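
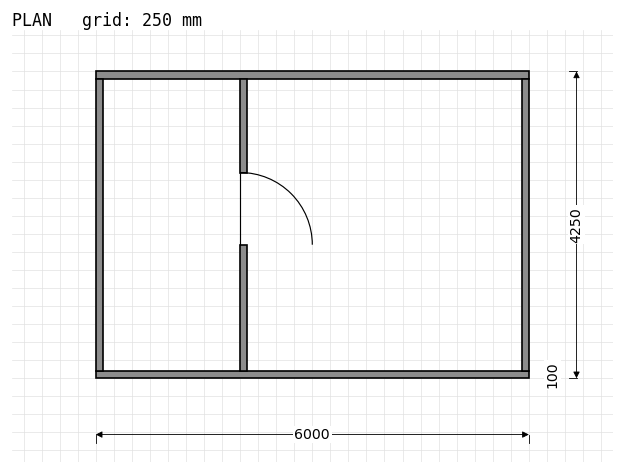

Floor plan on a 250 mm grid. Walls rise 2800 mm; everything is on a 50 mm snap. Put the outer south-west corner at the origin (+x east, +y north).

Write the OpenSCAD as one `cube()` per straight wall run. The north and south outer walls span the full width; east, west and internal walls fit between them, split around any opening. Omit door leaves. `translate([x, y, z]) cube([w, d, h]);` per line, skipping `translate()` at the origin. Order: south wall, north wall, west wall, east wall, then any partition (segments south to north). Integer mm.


cube([6000, 100, 2800]);
translate([0, 4150, 0]) cube([6000, 100, 2800]);
translate([0, 100, 0]) cube([100, 4050, 2800]);
translate([5900, 100, 0]) cube([100, 4050, 2800]);
translate([2000, 100, 0]) cube([100, 1750, 2800]);
translate([2000, 2850, 0]) cube([100, 1300, 2800]);


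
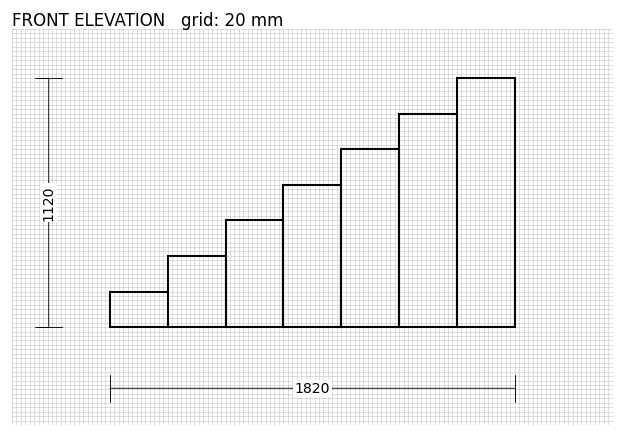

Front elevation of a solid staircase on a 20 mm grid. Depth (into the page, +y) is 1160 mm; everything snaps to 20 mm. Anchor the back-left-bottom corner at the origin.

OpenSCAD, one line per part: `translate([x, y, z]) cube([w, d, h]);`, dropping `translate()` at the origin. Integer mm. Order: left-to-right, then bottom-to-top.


cube([260, 1160, 160]);
translate([260, 0, 0]) cube([260, 1160, 320]);
translate([520, 0, 0]) cube([260, 1160, 480]);
translate([780, 0, 0]) cube([260, 1160, 640]);
translate([1040, 0, 0]) cube([260, 1160, 800]);
translate([1300, 0, 0]) cube([260, 1160, 960]);
translate([1560, 0, 0]) cube([260, 1160, 1120]);


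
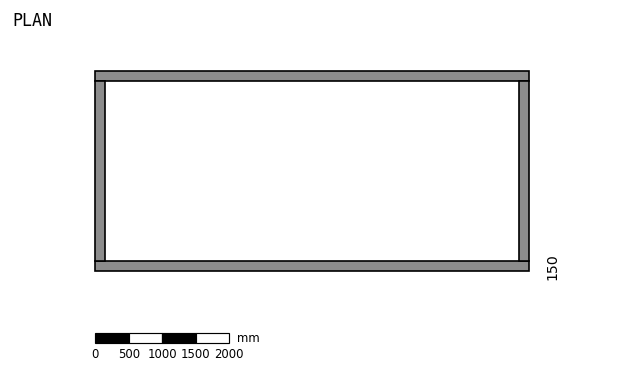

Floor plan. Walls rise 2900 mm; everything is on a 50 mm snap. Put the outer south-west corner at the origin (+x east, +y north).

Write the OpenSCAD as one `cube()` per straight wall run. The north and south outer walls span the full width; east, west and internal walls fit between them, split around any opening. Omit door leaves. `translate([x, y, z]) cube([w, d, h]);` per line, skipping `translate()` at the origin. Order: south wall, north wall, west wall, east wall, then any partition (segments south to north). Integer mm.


cube([6500, 150, 2900]);
translate([0, 2850, 0]) cube([6500, 150, 2900]);
translate([0, 150, 0]) cube([150, 2700, 2900]);
translate([6350, 150, 0]) cube([150, 2700, 2900]);


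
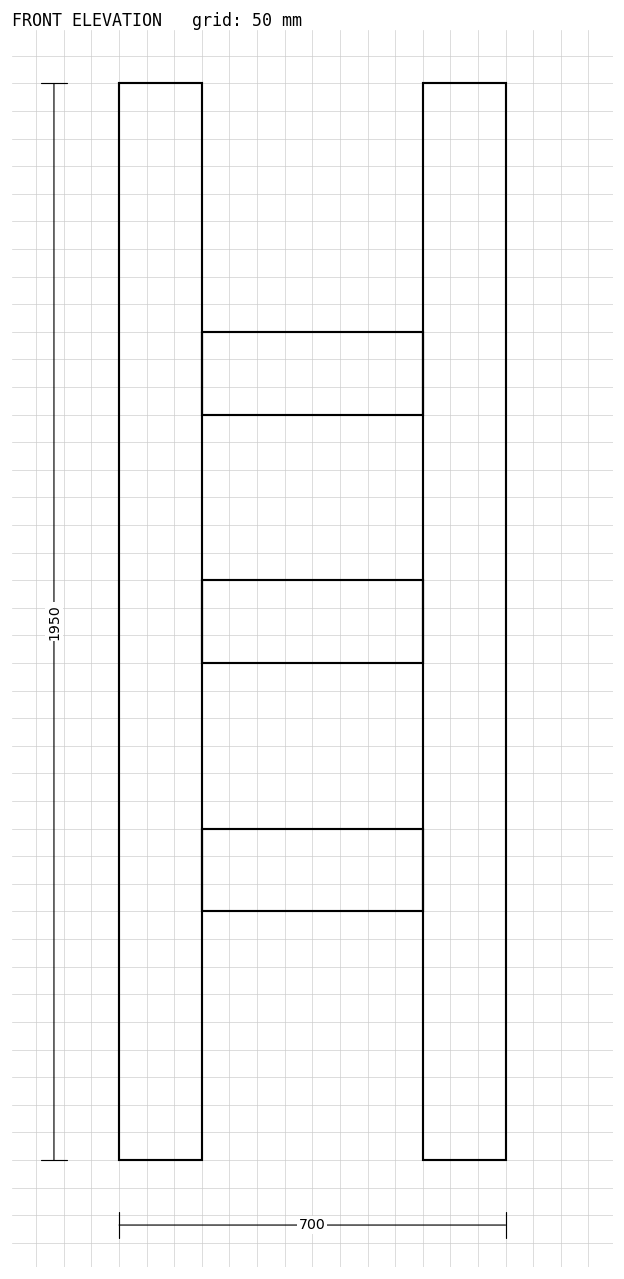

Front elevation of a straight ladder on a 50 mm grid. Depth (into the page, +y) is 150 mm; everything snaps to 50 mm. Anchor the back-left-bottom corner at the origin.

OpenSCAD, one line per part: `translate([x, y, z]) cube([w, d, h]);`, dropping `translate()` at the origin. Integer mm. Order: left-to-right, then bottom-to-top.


cube([150, 150, 1950]);
translate([150, 0, 450]) cube([400, 150, 150]);
translate([150, 0, 900]) cube([400, 150, 150]);
translate([150, 0, 1350]) cube([400, 150, 150]);
translate([550, 0, 0]) cube([150, 150, 1950]);


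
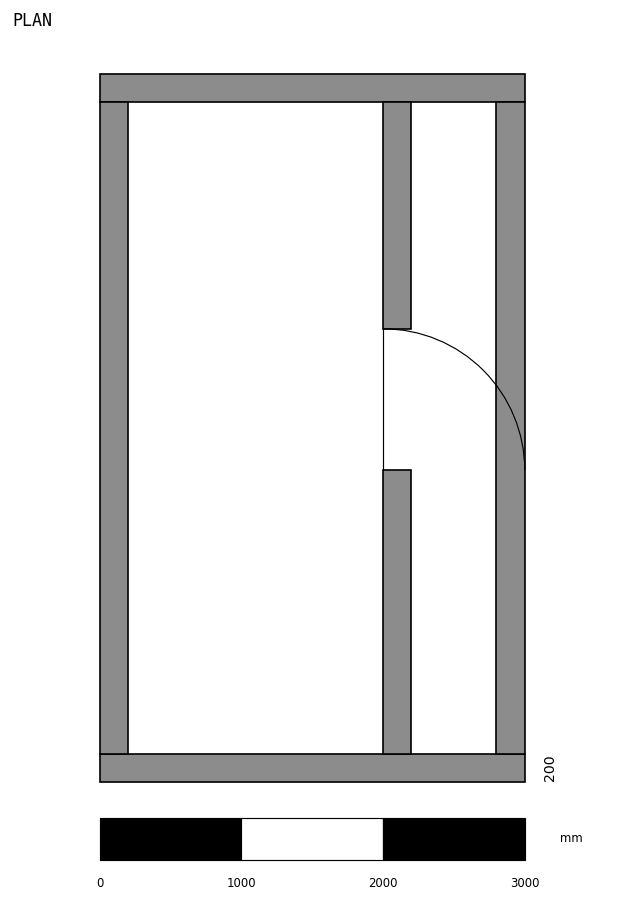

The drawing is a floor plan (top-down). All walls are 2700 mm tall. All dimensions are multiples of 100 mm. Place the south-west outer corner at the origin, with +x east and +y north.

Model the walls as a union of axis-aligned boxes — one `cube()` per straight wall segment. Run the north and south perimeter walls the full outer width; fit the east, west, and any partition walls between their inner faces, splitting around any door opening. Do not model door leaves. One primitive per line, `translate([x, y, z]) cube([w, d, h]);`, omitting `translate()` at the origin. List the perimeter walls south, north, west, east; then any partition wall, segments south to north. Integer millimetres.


cube([3000, 200, 2700]);
translate([0, 4800, 0]) cube([3000, 200, 2700]);
translate([0, 200, 0]) cube([200, 4600, 2700]);
translate([2800, 200, 0]) cube([200, 4600, 2700]);
translate([2000, 200, 0]) cube([200, 2000, 2700]);
translate([2000, 3200, 0]) cube([200, 1600, 2700]);


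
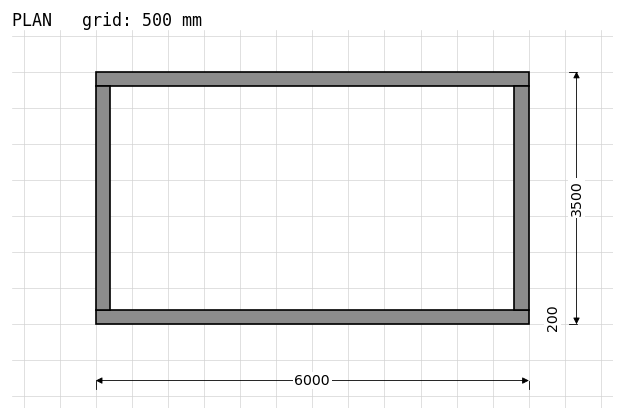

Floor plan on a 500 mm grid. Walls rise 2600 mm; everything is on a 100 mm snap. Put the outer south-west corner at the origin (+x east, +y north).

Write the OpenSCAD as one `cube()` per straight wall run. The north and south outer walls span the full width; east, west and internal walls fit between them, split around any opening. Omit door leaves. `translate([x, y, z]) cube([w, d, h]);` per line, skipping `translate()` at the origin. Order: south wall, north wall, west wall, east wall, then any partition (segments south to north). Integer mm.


cube([6000, 200, 2600]);
translate([0, 3300, 0]) cube([6000, 200, 2600]);
translate([0, 200, 0]) cube([200, 3100, 2600]);
translate([5800, 200, 0]) cube([200, 3100, 2600]);


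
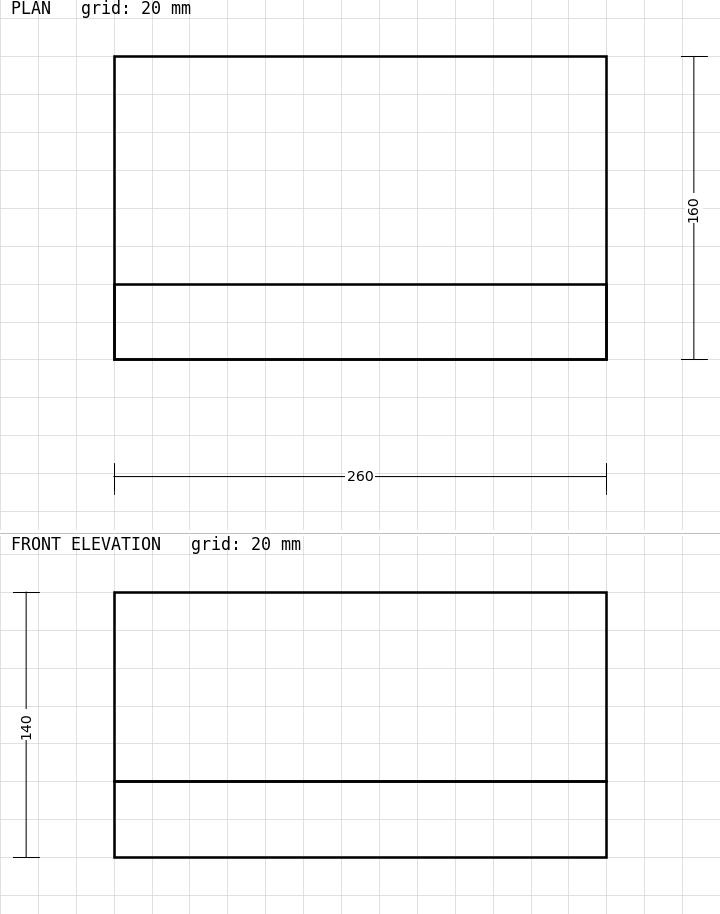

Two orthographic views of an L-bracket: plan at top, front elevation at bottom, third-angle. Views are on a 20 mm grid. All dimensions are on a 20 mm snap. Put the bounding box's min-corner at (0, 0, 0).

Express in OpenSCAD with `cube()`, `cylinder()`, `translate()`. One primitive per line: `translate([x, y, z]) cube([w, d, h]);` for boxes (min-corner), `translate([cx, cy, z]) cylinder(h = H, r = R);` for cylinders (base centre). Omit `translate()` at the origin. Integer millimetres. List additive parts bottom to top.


cube([260, 160, 40]);
translate([0, 0, 40]) cube([260, 40, 100]);


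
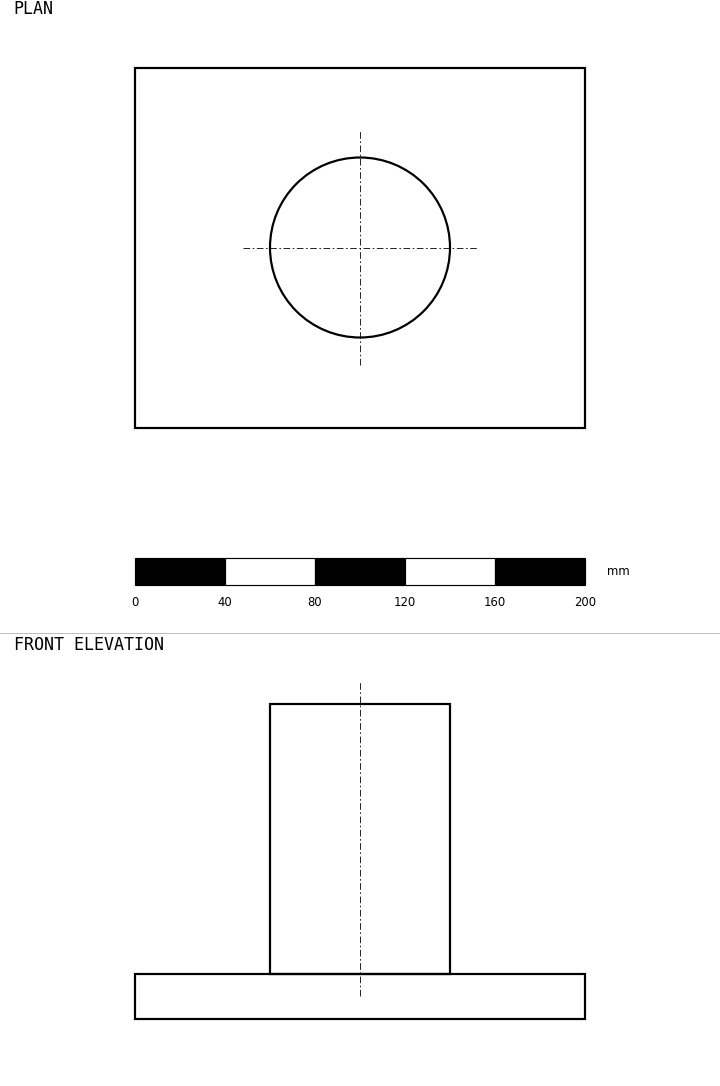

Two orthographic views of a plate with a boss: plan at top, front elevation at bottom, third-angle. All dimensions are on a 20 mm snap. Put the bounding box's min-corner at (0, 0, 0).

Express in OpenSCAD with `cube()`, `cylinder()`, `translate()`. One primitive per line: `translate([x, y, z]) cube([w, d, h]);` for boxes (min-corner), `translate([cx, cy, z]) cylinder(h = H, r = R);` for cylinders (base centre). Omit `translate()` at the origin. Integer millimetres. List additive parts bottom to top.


cube([200, 160, 20]);
translate([100, 80, 20]) cylinder(h = 120, r = 40);


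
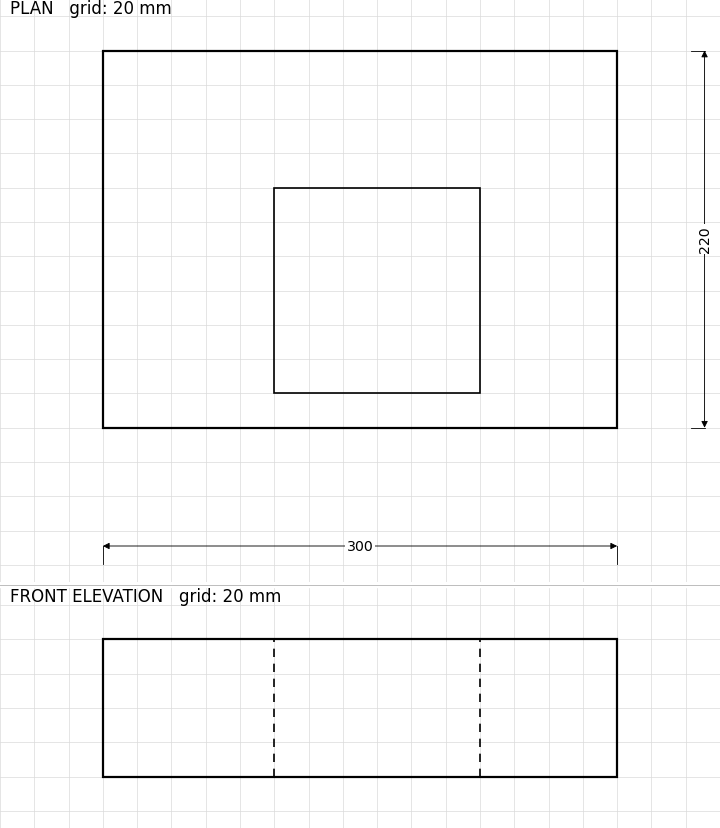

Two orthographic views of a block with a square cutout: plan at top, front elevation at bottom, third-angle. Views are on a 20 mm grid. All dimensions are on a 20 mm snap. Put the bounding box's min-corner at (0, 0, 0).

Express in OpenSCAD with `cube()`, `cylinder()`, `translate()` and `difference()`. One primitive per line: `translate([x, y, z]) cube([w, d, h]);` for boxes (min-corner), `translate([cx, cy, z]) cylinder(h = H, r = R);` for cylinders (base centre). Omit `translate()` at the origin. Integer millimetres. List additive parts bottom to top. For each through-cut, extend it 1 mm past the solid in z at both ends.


difference() {
  cube([300, 220, 80]);
  translate([100, 20, -1]) cube([120, 120, 82]);
}


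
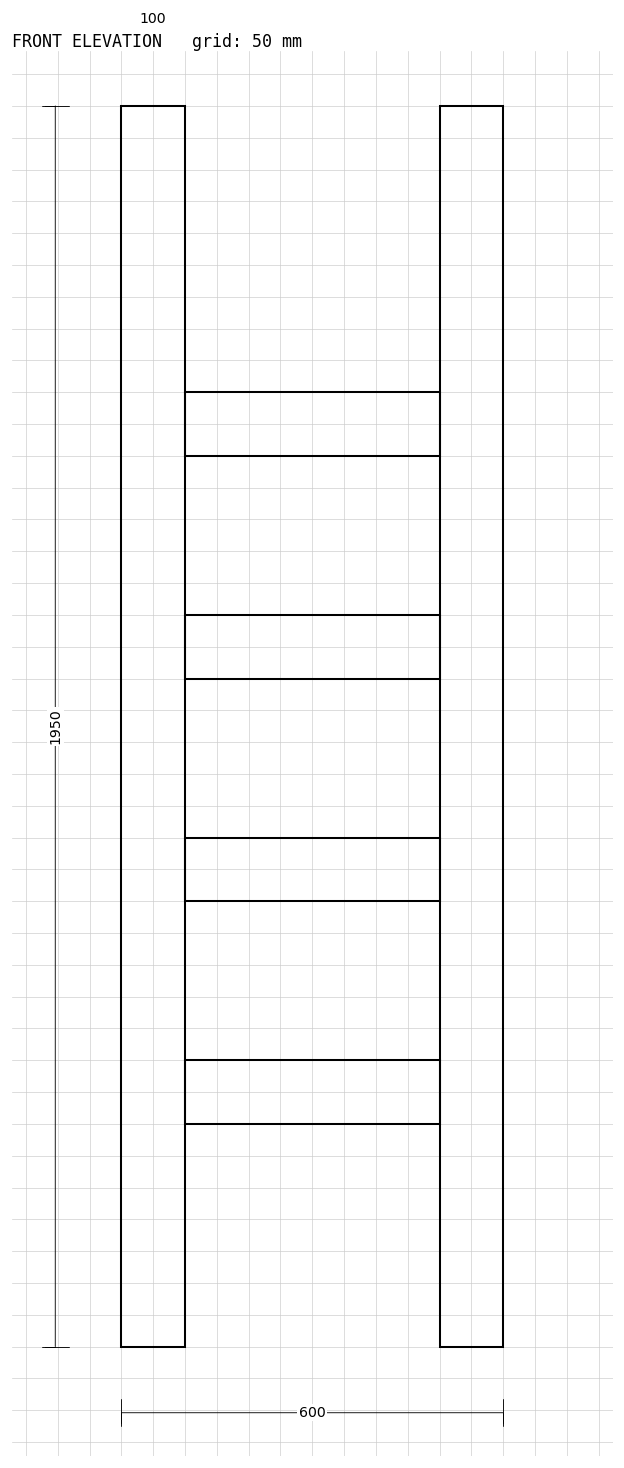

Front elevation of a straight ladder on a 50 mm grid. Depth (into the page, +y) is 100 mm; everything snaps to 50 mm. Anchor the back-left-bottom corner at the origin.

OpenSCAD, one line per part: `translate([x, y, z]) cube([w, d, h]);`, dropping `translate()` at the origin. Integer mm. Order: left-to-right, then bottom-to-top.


cube([100, 100, 1950]);
translate([100, 0, 350]) cube([400, 100, 100]);
translate([100, 0, 700]) cube([400, 100, 100]);
translate([100, 0, 1050]) cube([400, 100, 100]);
translate([100, 0, 1400]) cube([400, 100, 100]);
translate([500, 0, 0]) cube([100, 100, 1950]);


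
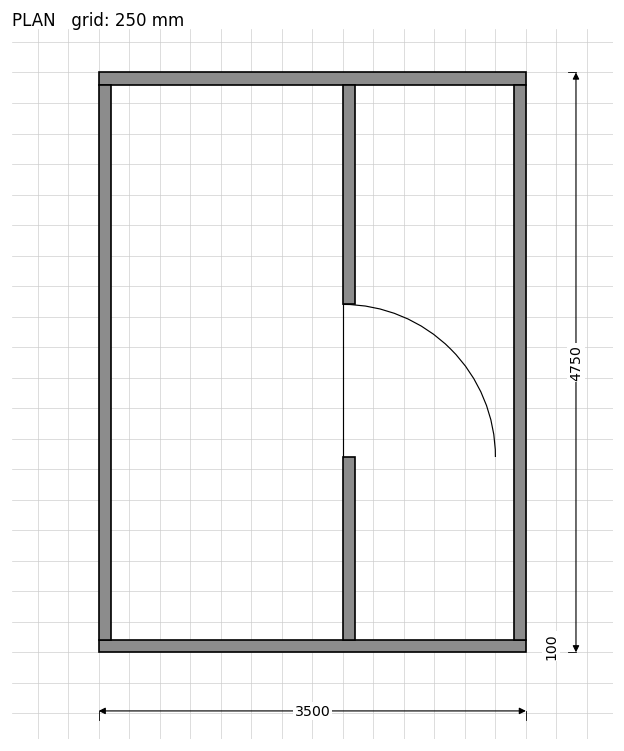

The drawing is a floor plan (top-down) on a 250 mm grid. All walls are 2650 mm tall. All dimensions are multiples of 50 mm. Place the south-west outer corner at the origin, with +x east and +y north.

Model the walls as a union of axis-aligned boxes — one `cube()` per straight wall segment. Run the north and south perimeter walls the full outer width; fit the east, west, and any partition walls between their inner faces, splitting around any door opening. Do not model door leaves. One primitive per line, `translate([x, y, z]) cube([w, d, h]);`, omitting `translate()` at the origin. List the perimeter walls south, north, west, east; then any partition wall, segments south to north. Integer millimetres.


cube([3500, 100, 2650]);
translate([0, 4650, 0]) cube([3500, 100, 2650]);
translate([0, 100, 0]) cube([100, 4550, 2650]);
translate([3400, 100, 0]) cube([100, 4550, 2650]);
translate([2000, 100, 0]) cube([100, 1500, 2650]);
translate([2000, 2850, 0]) cube([100, 1800, 2650]);


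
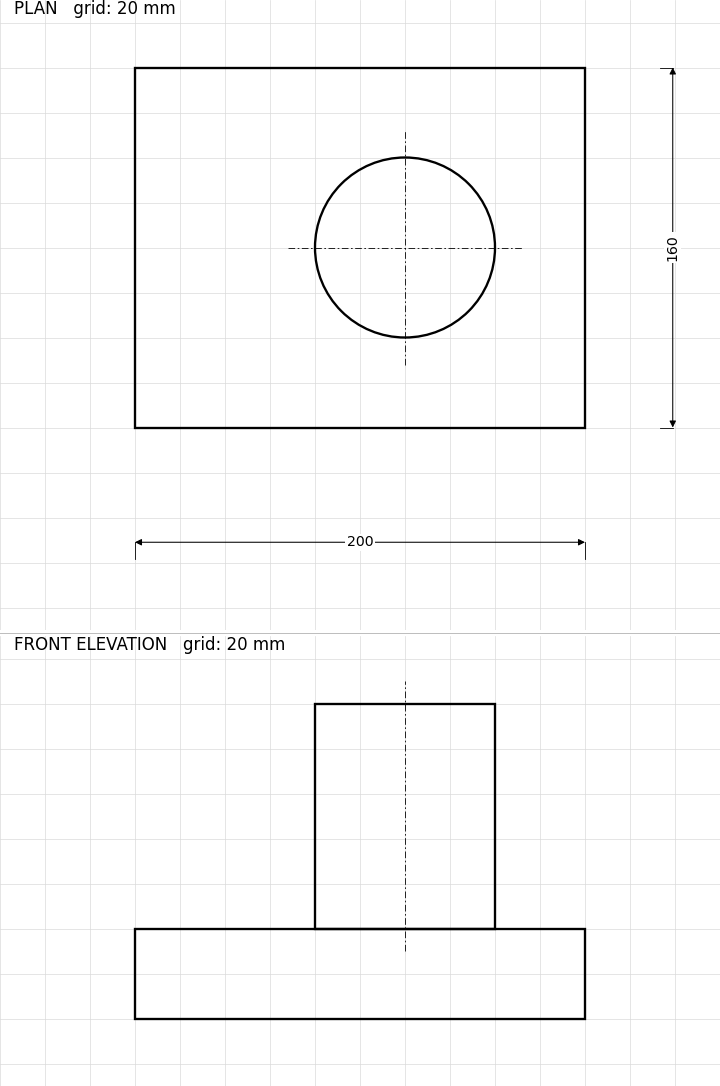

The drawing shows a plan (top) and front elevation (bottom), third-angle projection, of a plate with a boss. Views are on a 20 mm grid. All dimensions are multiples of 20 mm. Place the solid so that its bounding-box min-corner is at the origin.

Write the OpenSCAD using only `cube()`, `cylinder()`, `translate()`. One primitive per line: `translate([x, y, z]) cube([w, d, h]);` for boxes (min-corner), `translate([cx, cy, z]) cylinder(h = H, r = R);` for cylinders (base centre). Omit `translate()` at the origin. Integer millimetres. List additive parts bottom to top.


cube([200, 160, 40]);
translate([120, 80, 40]) cylinder(h = 100, r = 40);


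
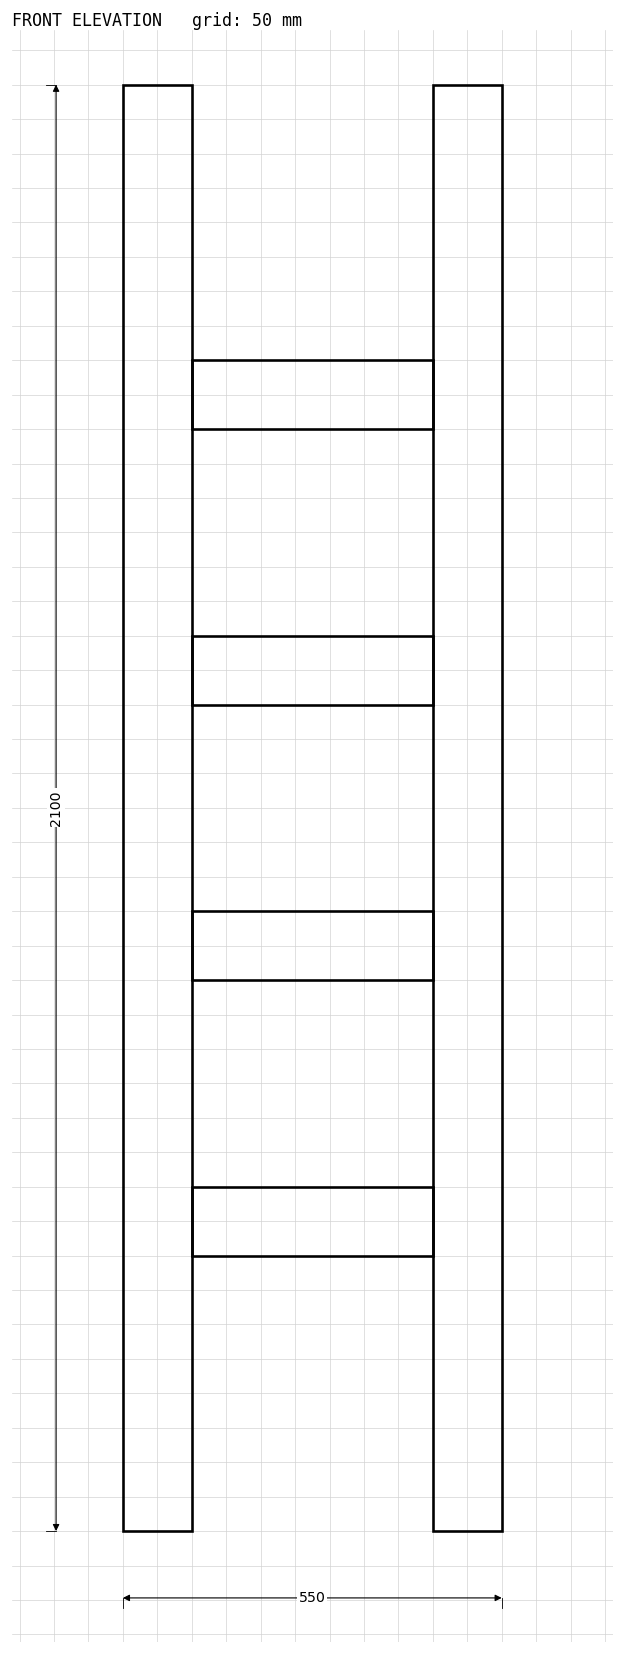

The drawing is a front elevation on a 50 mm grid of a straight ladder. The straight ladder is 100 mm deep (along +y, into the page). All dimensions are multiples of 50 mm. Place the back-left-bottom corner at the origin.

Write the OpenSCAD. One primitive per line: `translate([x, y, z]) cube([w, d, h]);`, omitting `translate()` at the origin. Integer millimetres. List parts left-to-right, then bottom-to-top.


cube([100, 100, 2100]);
translate([100, 0, 400]) cube([350, 100, 100]);
translate([100, 0, 800]) cube([350, 100, 100]);
translate([100, 0, 1200]) cube([350, 100, 100]);
translate([100, 0, 1600]) cube([350, 100, 100]);
translate([450, 0, 0]) cube([100, 100, 2100]);


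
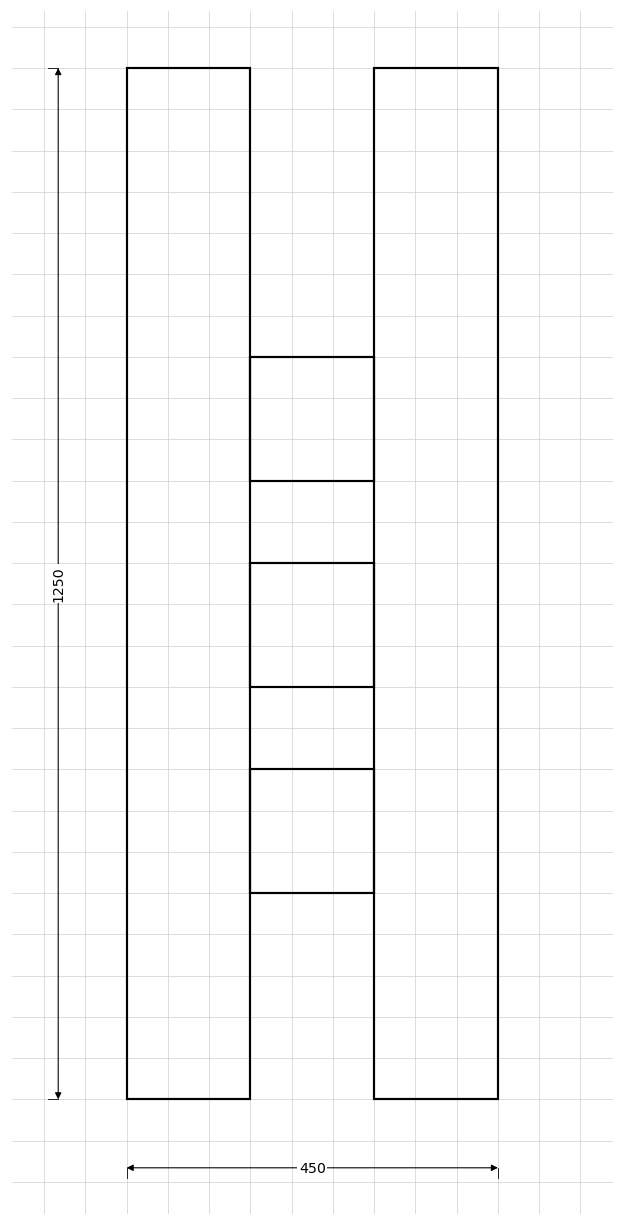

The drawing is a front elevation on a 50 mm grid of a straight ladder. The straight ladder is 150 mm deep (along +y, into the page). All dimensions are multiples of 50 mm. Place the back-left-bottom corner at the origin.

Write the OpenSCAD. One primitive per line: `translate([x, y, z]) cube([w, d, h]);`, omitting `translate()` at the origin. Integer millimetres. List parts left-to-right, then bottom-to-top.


cube([150, 150, 1250]);
translate([150, 0, 250]) cube([150, 150, 150]);
translate([150, 0, 500]) cube([150, 150, 150]);
translate([150, 0, 750]) cube([150, 150, 150]);
translate([300, 0, 0]) cube([150, 150, 1250]);


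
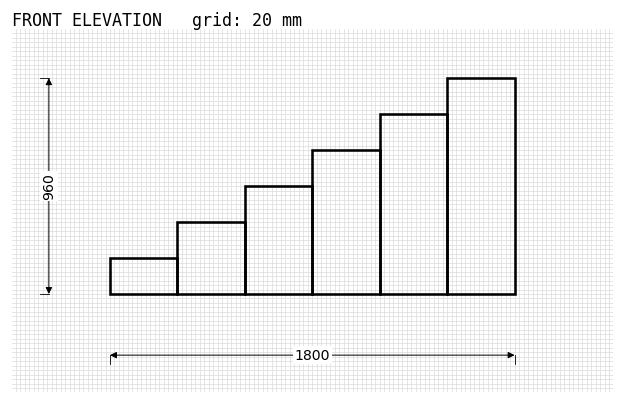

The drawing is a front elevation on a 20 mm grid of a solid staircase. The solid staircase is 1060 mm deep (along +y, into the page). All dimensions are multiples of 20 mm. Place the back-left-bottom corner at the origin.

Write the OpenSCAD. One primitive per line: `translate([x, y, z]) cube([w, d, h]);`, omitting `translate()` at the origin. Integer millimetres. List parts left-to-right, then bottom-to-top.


cube([300, 1060, 160]);
translate([300, 0, 0]) cube([300, 1060, 320]);
translate([600, 0, 0]) cube([300, 1060, 480]);
translate([900, 0, 0]) cube([300, 1060, 640]);
translate([1200, 0, 0]) cube([300, 1060, 800]);
translate([1500, 0, 0]) cube([300, 1060, 960]);


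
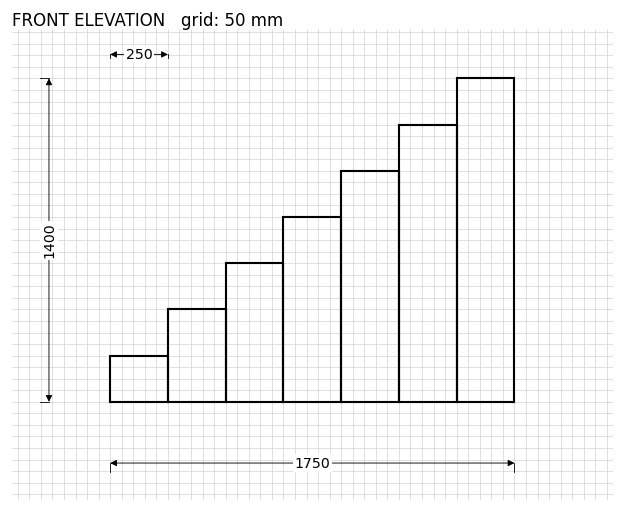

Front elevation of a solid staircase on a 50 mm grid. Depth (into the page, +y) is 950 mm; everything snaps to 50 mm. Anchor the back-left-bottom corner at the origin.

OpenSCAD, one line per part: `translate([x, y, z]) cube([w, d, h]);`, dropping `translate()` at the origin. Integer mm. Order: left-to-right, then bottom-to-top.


cube([250, 950, 200]);
translate([250, 0, 0]) cube([250, 950, 400]);
translate([500, 0, 0]) cube([250, 950, 600]);
translate([750, 0, 0]) cube([250, 950, 800]);
translate([1000, 0, 0]) cube([250, 950, 1000]);
translate([1250, 0, 0]) cube([250, 950, 1200]);
translate([1500, 0, 0]) cube([250, 950, 1400]);


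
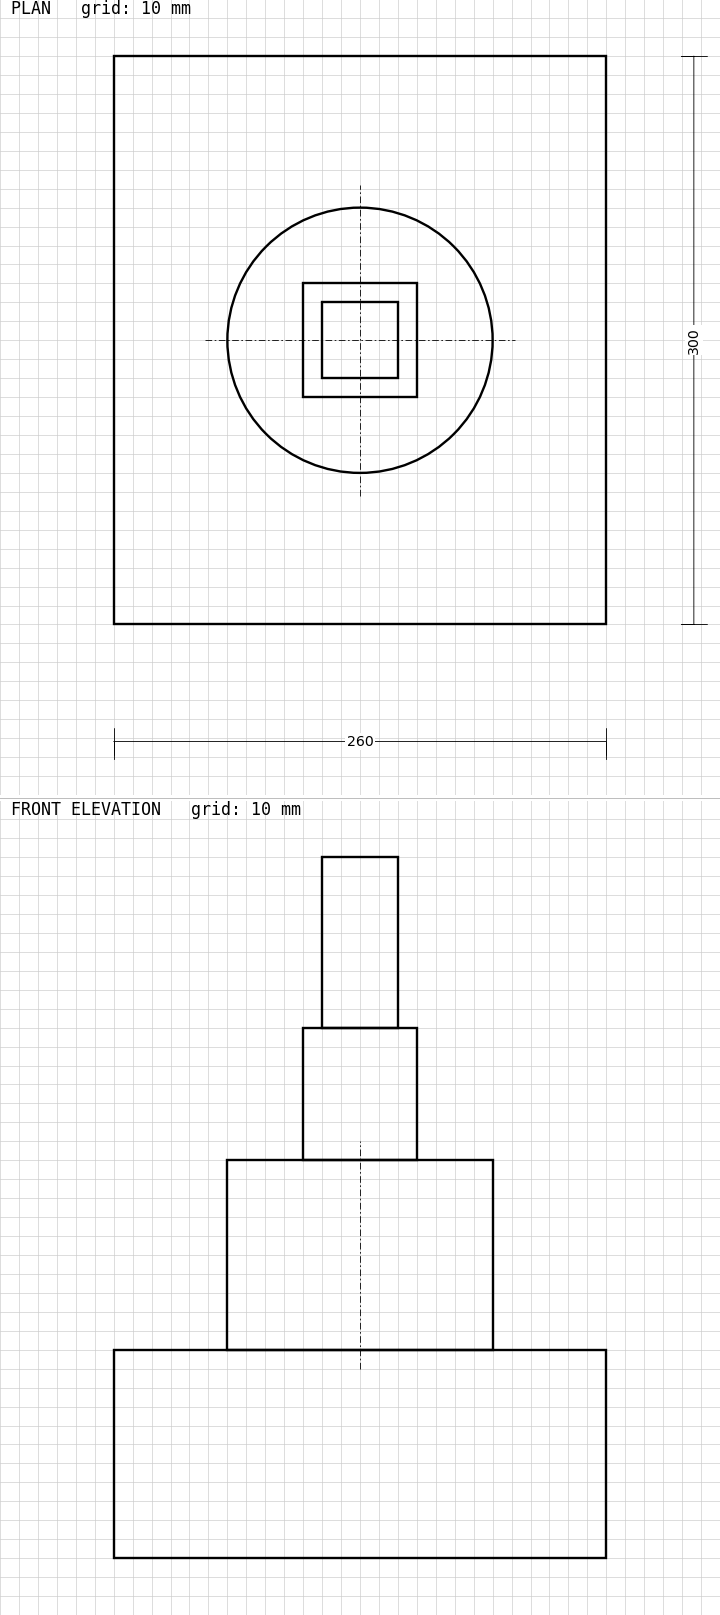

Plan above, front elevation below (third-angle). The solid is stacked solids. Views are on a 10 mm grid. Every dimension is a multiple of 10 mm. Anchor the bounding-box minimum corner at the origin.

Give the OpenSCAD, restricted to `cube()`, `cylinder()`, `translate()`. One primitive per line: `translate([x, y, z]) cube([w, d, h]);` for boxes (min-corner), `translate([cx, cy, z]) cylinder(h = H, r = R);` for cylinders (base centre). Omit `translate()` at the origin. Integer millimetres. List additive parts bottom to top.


cube([260, 300, 110]);
translate([130, 150, 110]) cylinder(h = 100, r = 70);
translate([100, 120, 210]) cube([60, 60, 70]);
translate([110, 130, 280]) cube([40, 40, 90]);


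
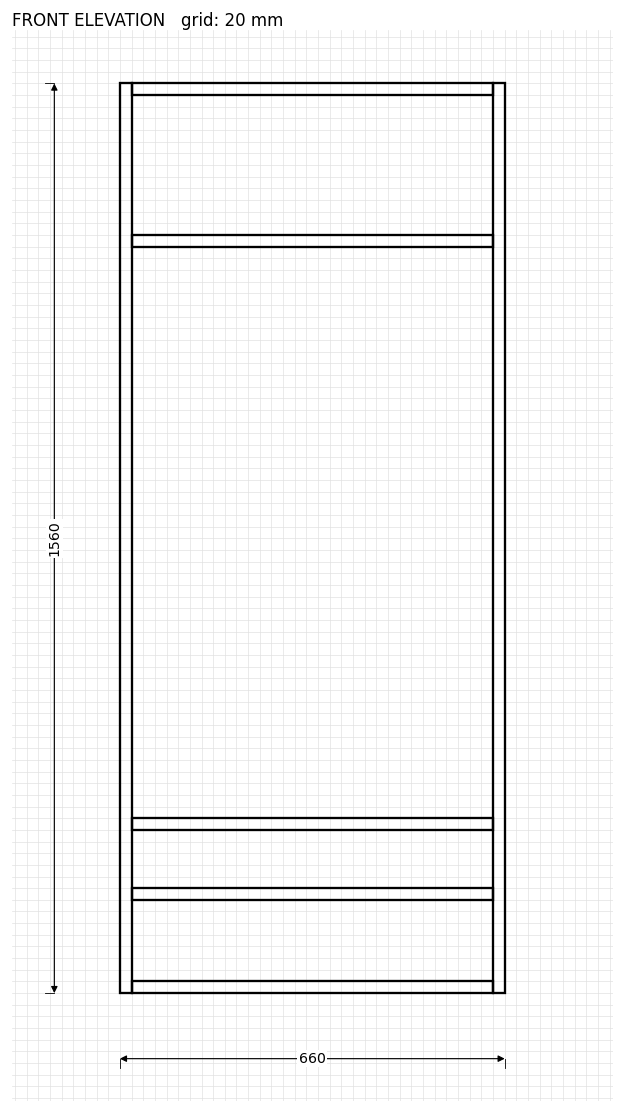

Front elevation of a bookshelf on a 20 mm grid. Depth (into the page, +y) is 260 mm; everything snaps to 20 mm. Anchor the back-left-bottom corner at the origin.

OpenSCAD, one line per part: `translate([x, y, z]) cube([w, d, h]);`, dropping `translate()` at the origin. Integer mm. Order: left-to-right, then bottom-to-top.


cube([20, 260, 1560]);
translate([20, 0, 0]) cube([620, 260, 20]);
translate([20, 0, 160]) cube([620, 260, 20]);
translate([20, 0, 280]) cube([620, 260, 20]);
translate([20, 0, 1280]) cube([620, 260, 20]);
translate([20, 0, 1540]) cube([620, 260, 20]);
translate([640, 0, 0]) cube([20, 260, 1560]);


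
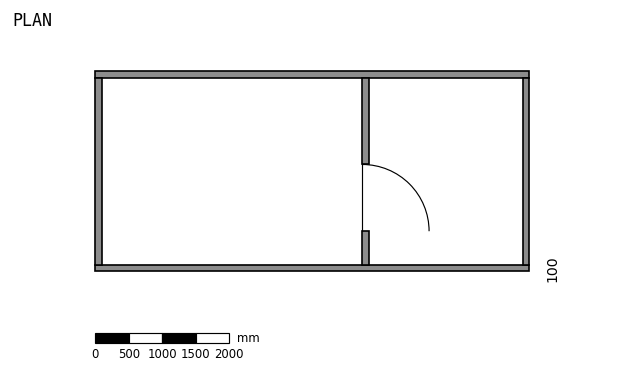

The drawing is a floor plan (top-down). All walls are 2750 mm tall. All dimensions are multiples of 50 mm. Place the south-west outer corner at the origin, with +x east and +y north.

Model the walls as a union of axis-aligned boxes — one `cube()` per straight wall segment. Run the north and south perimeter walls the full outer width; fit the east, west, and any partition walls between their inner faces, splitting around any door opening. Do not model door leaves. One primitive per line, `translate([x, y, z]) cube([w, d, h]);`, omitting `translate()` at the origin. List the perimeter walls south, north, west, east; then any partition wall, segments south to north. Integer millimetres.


cube([6500, 100, 2750]);
translate([0, 2900, 0]) cube([6500, 100, 2750]);
translate([0, 100, 0]) cube([100, 2800, 2750]);
translate([6400, 100, 0]) cube([100, 2800, 2750]);
translate([4000, 100, 0]) cube([100, 500, 2750]);
translate([4000, 1600, 0]) cube([100, 1300, 2750]);


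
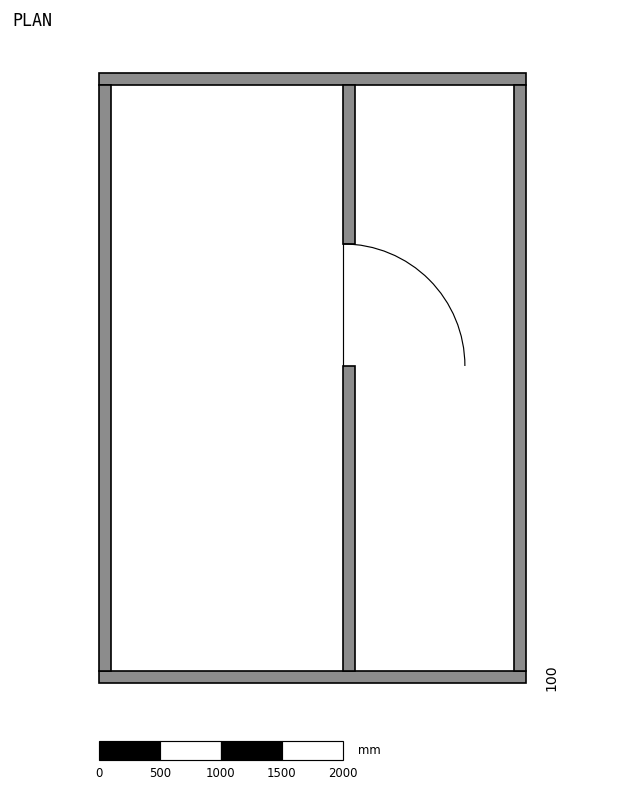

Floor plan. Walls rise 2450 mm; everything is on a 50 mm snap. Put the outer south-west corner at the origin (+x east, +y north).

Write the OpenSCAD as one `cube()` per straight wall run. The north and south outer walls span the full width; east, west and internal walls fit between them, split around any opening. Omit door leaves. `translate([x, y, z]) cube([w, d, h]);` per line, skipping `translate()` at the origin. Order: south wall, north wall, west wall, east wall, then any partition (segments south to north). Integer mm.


cube([3500, 100, 2450]);
translate([0, 4900, 0]) cube([3500, 100, 2450]);
translate([0, 100, 0]) cube([100, 4800, 2450]);
translate([3400, 100, 0]) cube([100, 4800, 2450]);
translate([2000, 100, 0]) cube([100, 2500, 2450]);
translate([2000, 3600, 0]) cube([100, 1300, 2450]);


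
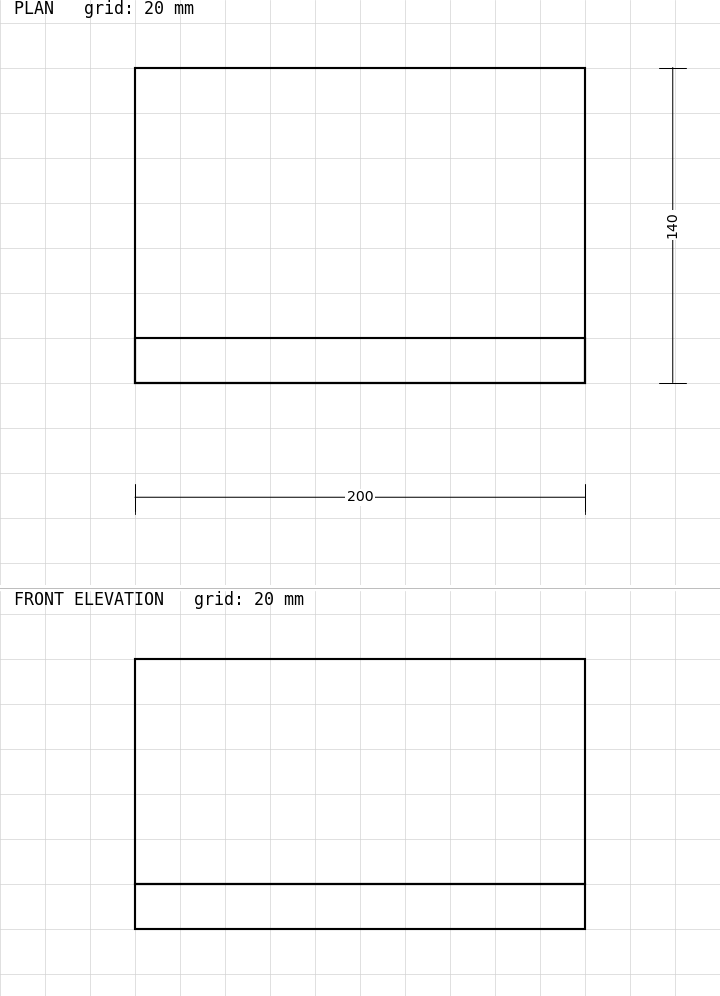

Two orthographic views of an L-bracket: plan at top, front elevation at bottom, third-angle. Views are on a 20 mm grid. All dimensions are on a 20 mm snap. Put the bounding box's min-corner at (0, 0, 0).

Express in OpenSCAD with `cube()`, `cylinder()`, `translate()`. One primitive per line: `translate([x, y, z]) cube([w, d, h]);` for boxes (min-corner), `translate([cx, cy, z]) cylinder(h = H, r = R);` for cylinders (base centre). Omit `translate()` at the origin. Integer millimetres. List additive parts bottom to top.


cube([200, 140, 20]);
translate([0, 0, 20]) cube([200, 20, 100]);


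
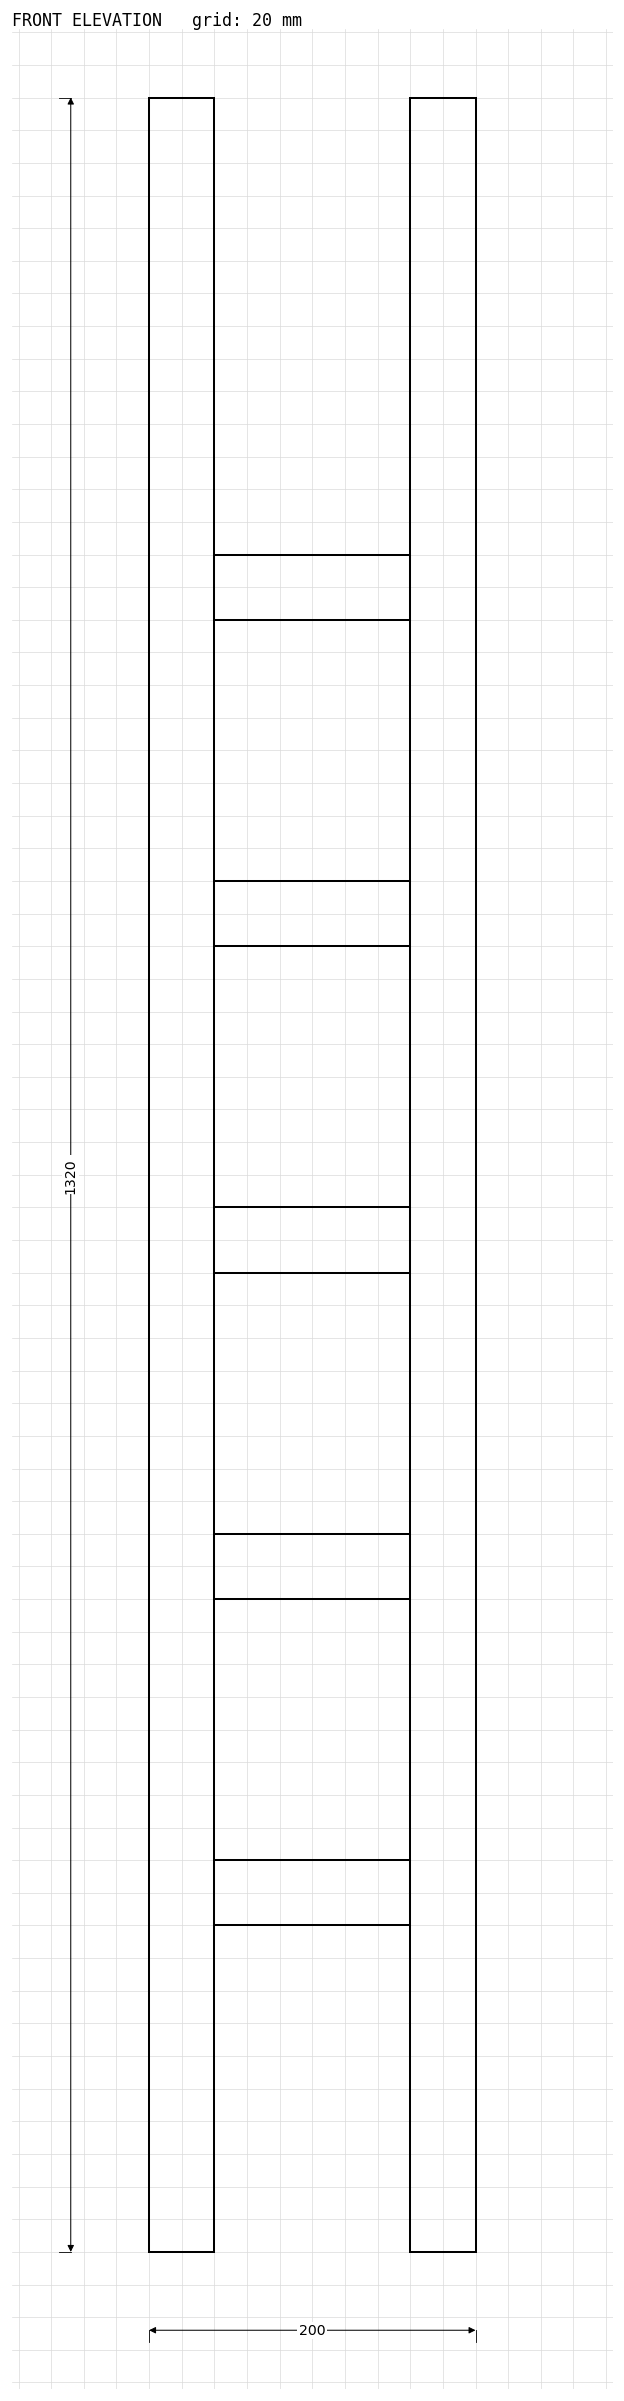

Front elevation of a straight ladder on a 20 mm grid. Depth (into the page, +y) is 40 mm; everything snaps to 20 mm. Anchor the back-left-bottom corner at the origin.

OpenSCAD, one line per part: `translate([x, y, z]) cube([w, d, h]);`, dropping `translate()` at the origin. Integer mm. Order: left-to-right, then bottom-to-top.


cube([40, 40, 1320]);
translate([40, 0, 200]) cube([120, 40, 40]);
translate([40, 0, 400]) cube([120, 40, 40]);
translate([40, 0, 600]) cube([120, 40, 40]);
translate([40, 0, 800]) cube([120, 40, 40]);
translate([40, 0, 1000]) cube([120, 40, 40]);
translate([160, 0, 0]) cube([40, 40, 1320]);


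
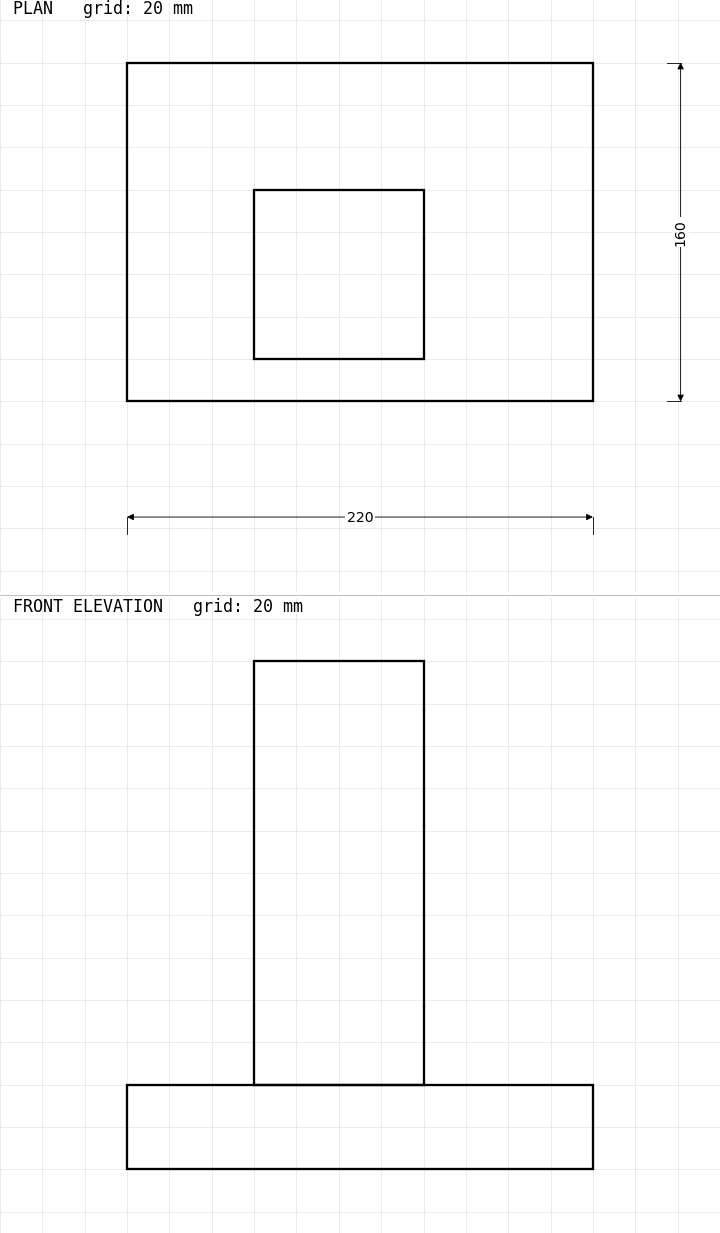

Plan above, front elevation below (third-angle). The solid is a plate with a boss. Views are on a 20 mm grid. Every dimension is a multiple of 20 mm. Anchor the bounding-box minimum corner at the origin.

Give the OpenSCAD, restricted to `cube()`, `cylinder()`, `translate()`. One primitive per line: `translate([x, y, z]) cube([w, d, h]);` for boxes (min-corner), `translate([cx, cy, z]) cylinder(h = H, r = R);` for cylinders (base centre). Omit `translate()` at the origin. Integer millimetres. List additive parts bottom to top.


cube([220, 160, 40]);
translate([60, 20, 40]) cube([80, 80, 200]);


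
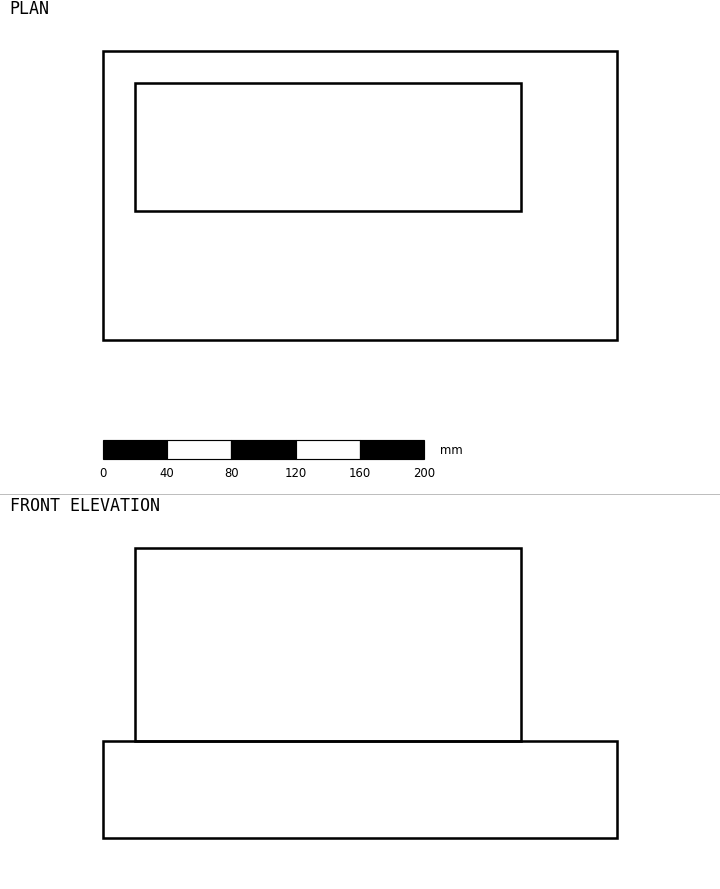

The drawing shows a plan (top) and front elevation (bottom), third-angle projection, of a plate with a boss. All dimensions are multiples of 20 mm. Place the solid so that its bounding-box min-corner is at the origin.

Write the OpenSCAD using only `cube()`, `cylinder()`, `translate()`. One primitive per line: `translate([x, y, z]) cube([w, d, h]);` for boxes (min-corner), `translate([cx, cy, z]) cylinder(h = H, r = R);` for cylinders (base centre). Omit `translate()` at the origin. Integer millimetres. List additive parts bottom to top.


cube([320, 180, 60]);
translate([20, 80, 60]) cube([240, 80, 120]);


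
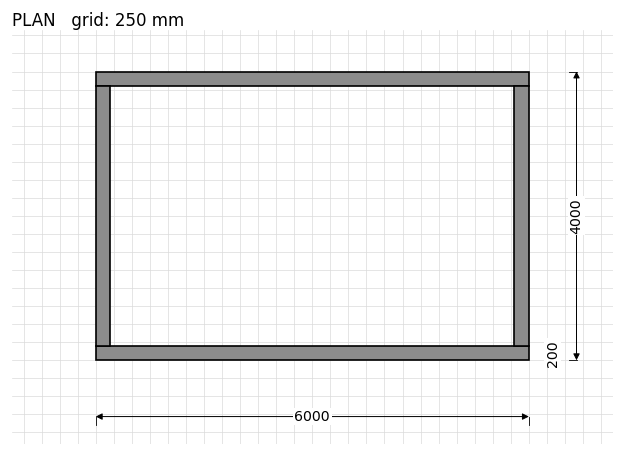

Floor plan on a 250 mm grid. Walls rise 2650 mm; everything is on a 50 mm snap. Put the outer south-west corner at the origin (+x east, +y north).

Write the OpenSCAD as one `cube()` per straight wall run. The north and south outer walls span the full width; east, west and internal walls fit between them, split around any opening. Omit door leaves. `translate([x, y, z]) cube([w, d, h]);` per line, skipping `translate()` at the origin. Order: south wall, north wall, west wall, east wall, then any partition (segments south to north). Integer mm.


cube([6000, 200, 2650]);
translate([0, 3800, 0]) cube([6000, 200, 2650]);
translate([0, 200, 0]) cube([200, 3600, 2650]);
translate([5800, 200, 0]) cube([200, 3600, 2650]);


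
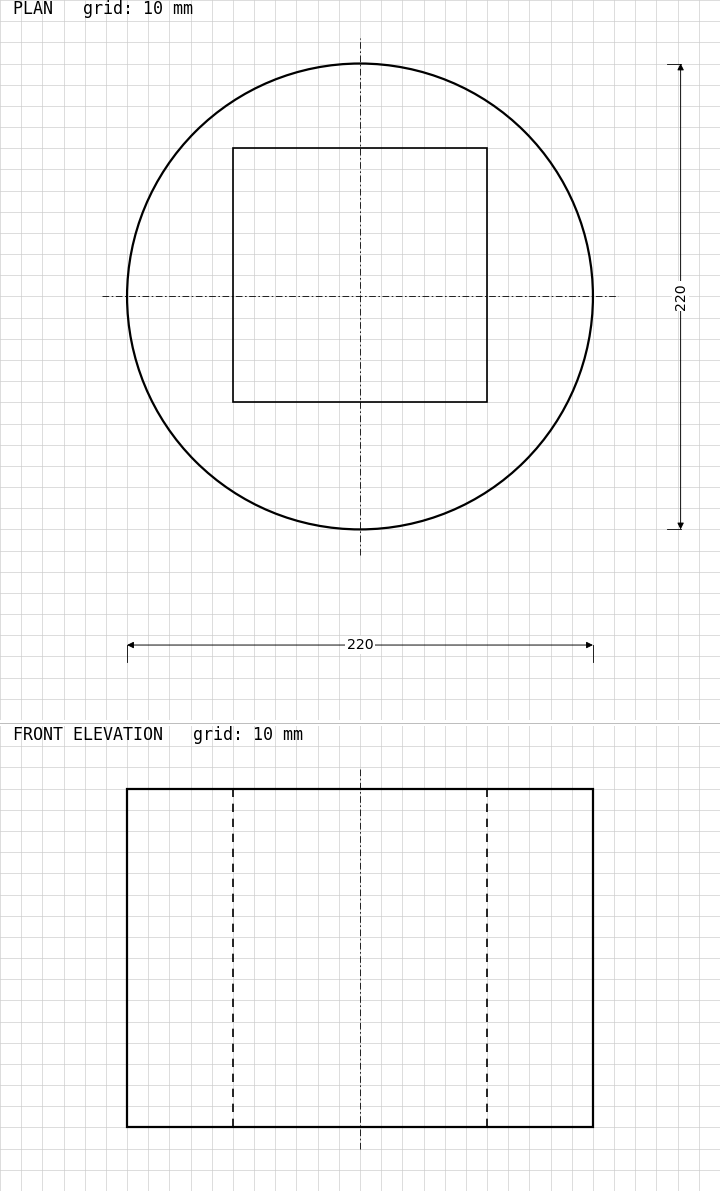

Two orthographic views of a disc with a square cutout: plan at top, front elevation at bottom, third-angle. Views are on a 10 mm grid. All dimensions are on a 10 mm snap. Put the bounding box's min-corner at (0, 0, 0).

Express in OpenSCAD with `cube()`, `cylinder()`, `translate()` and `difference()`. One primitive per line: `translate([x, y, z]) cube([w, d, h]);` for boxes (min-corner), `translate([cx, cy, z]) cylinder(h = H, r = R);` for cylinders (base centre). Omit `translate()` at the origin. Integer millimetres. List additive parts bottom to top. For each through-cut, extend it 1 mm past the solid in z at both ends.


difference() {
  translate([110, 110, 0]) cylinder(h = 160, r = 110);
  translate([50, 60, -1]) cube([120, 120, 162]);
}


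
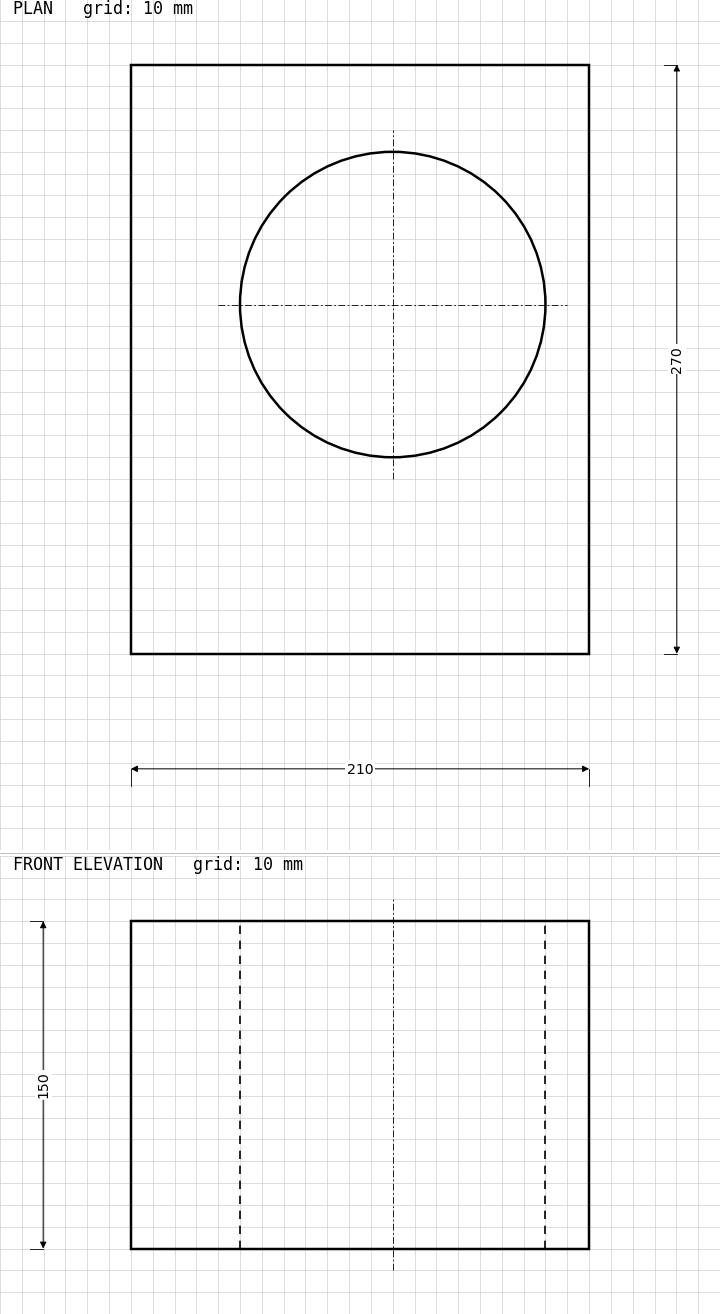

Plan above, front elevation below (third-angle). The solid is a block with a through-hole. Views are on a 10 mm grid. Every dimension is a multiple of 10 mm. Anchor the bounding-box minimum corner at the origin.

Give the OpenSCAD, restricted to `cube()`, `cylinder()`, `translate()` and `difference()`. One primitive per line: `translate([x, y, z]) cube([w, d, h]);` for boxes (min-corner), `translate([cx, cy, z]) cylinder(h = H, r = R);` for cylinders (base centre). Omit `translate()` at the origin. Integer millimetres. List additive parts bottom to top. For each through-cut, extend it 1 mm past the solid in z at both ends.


difference() {
  cube([210, 270, 150]);
  translate([120, 160, -1]) cylinder(h = 152, r = 70);
}


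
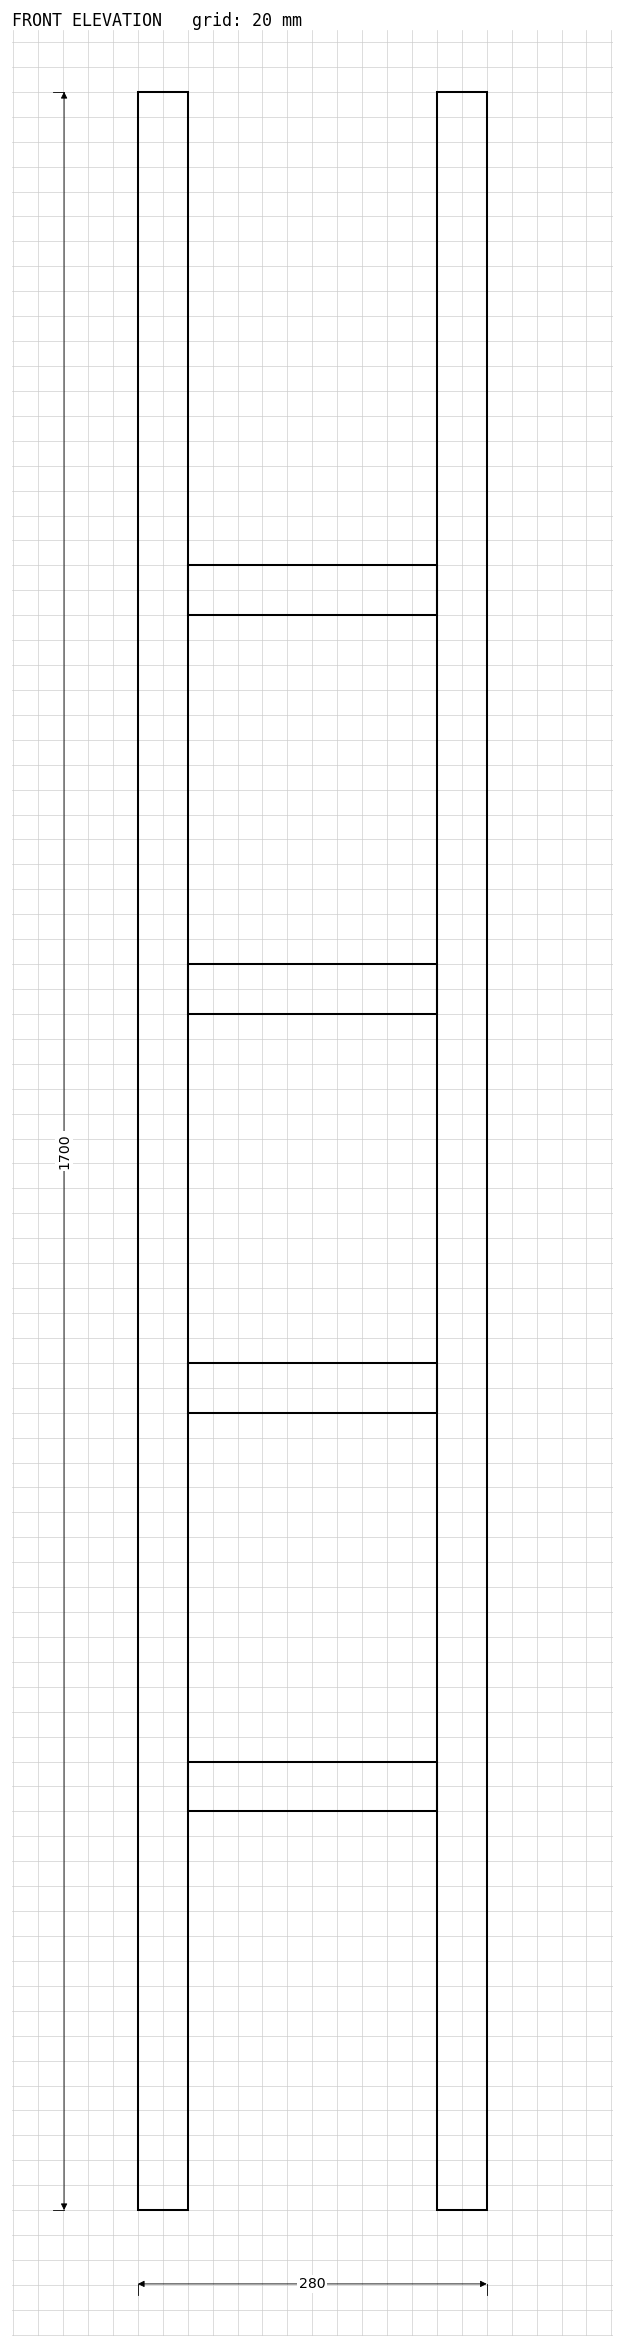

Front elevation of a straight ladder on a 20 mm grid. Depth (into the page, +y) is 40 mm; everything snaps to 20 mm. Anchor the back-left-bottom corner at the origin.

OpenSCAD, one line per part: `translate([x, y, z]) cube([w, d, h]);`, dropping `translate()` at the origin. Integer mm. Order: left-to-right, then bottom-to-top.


cube([40, 40, 1700]);
translate([40, 0, 320]) cube([200, 40, 40]);
translate([40, 0, 640]) cube([200, 40, 40]);
translate([40, 0, 960]) cube([200, 40, 40]);
translate([40, 0, 1280]) cube([200, 40, 40]);
translate([240, 0, 0]) cube([40, 40, 1700]);


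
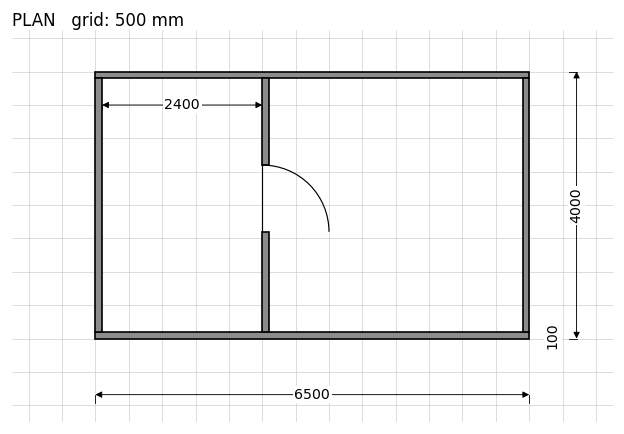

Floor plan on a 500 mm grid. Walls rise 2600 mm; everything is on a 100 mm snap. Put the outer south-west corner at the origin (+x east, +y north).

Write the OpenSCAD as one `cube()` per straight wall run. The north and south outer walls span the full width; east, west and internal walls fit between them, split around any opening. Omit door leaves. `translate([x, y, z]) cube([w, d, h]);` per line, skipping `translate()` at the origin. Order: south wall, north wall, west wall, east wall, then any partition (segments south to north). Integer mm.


cube([6500, 100, 2600]);
translate([0, 3900, 0]) cube([6500, 100, 2600]);
translate([0, 100, 0]) cube([100, 3800, 2600]);
translate([6400, 100, 0]) cube([100, 3800, 2600]);
translate([2500, 100, 0]) cube([100, 1500, 2600]);
translate([2500, 2600, 0]) cube([100, 1300, 2600]);


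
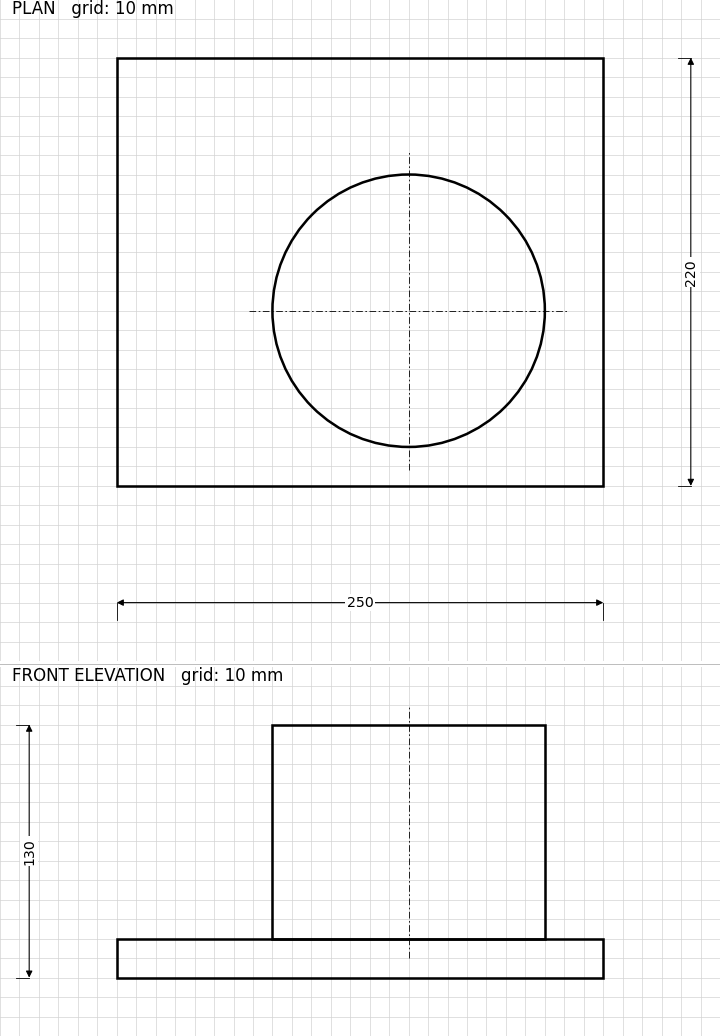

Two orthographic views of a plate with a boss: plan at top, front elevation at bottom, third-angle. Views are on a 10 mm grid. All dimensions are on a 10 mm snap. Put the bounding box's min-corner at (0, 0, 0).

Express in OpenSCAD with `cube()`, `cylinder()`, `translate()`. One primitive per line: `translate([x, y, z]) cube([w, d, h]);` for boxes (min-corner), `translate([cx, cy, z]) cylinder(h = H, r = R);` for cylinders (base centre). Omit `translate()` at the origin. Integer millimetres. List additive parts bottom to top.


cube([250, 220, 20]);
translate([150, 90, 20]) cylinder(h = 110, r = 70);


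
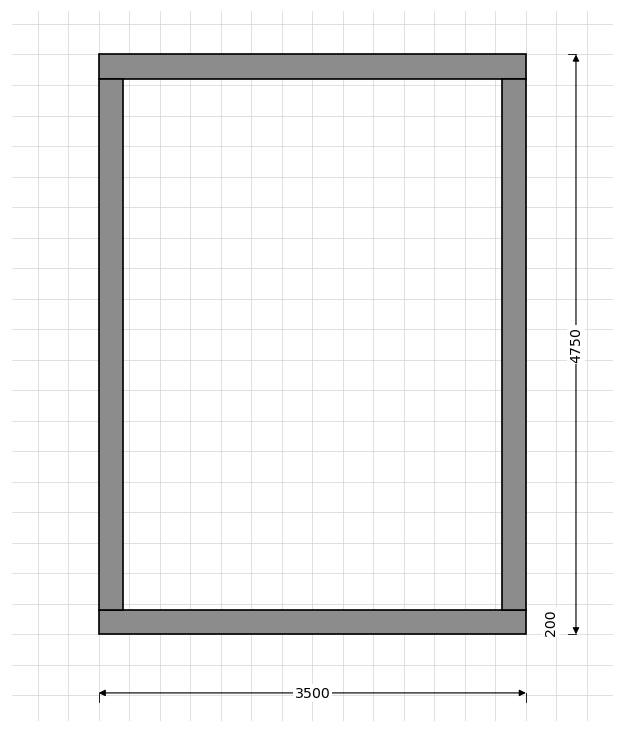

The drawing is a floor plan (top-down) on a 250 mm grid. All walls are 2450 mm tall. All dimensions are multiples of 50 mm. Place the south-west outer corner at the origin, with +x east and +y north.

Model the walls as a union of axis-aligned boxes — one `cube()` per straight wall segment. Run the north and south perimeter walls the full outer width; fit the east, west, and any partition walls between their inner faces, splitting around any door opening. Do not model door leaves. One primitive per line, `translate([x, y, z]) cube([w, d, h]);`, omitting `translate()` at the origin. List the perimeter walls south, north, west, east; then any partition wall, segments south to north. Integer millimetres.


cube([3500, 200, 2450]);
translate([0, 4550, 0]) cube([3500, 200, 2450]);
translate([0, 200, 0]) cube([200, 4350, 2450]);
translate([3300, 200, 0]) cube([200, 4350, 2450]);


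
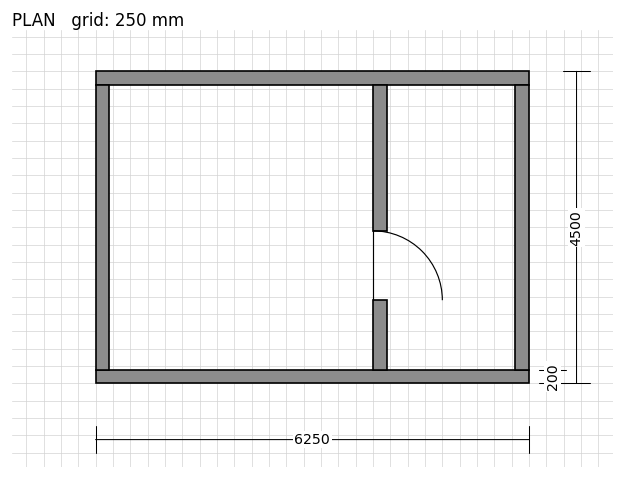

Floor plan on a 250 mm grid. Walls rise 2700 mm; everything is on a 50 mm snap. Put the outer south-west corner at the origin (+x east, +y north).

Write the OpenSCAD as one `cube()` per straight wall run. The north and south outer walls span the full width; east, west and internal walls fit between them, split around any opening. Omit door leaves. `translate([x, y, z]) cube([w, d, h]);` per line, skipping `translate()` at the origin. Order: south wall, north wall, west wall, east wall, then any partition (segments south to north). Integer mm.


cube([6250, 200, 2700]);
translate([0, 4300, 0]) cube([6250, 200, 2700]);
translate([0, 200, 0]) cube([200, 4100, 2700]);
translate([6050, 200, 0]) cube([200, 4100, 2700]);
translate([4000, 200, 0]) cube([200, 1000, 2700]);
translate([4000, 2200, 0]) cube([200, 2100, 2700]);


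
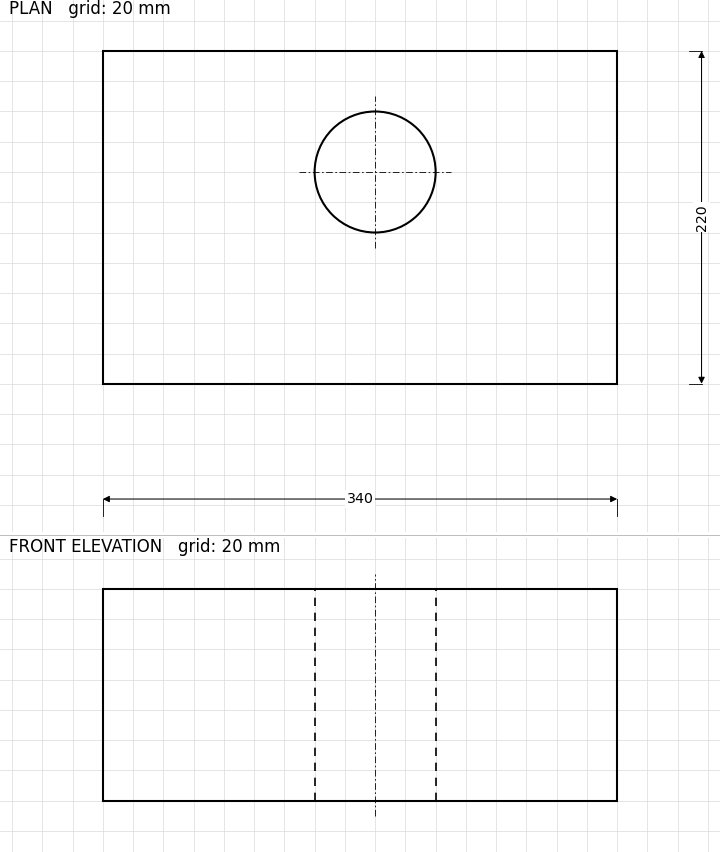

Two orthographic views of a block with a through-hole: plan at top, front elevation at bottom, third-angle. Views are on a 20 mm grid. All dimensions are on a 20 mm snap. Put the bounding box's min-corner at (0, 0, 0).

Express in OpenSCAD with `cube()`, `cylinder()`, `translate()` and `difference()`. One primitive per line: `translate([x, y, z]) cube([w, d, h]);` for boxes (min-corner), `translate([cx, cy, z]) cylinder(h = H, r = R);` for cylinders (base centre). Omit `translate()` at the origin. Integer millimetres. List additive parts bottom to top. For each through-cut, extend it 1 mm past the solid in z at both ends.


difference() {
  cube([340, 220, 140]);
  translate([180, 140, -1]) cylinder(h = 142, r = 40);
}


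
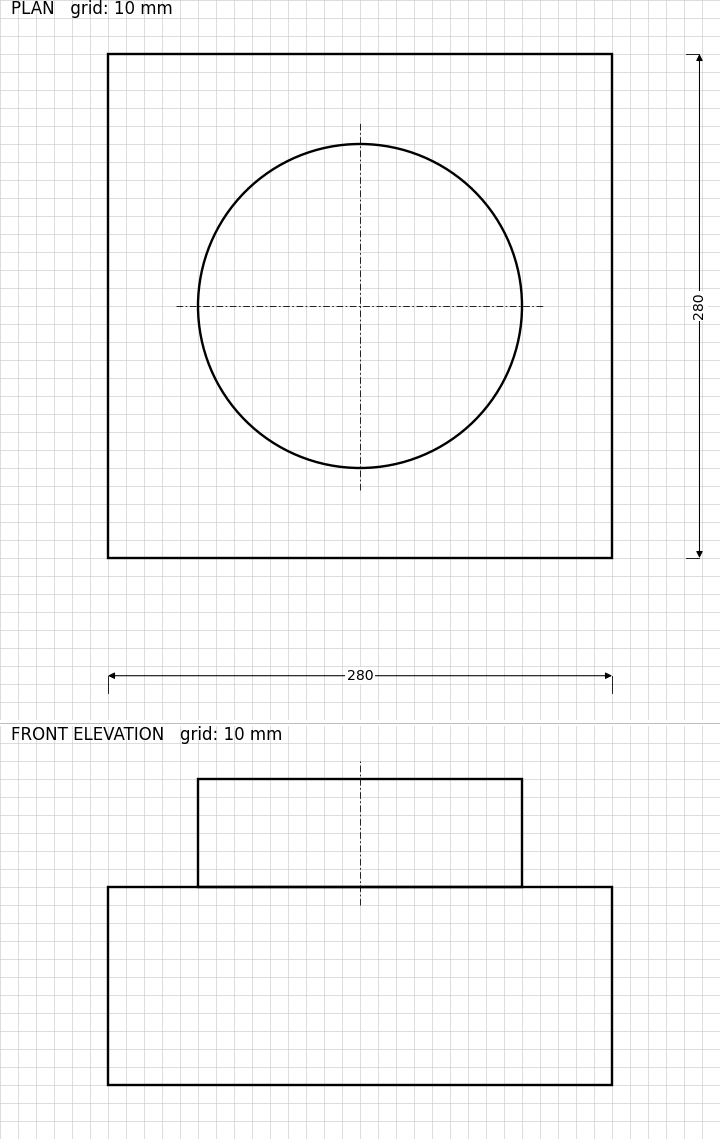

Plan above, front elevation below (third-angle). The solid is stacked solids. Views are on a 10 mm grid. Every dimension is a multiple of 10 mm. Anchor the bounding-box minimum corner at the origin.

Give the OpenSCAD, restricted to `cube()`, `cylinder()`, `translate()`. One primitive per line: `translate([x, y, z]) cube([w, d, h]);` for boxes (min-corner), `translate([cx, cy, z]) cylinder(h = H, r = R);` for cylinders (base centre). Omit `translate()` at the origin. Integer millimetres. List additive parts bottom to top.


cube([280, 280, 110]);
translate([140, 140, 110]) cylinder(h = 60, r = 90);
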